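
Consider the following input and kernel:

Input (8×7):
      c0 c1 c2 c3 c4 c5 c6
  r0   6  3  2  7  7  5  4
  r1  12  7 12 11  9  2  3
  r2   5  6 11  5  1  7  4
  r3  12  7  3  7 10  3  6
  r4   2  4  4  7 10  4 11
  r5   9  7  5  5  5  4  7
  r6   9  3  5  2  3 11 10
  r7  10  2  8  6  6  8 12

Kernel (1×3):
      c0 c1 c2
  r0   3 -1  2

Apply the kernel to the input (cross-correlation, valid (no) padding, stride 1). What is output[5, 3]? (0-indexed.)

The receptive field on the input at this output position is [5 5 4]. Elementwise product with the kernel and sum: 5·3 + 5·-1 + 4·2.

18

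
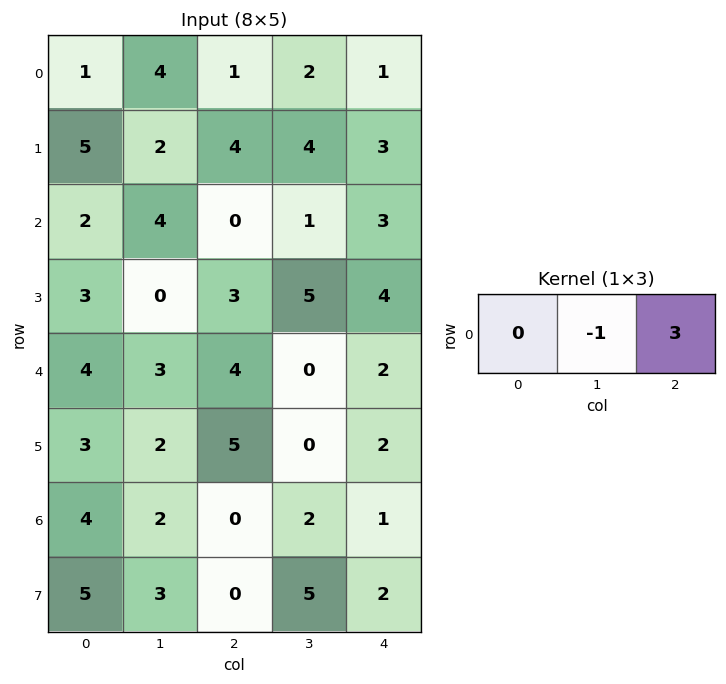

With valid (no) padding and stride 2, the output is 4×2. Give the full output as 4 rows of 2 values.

Output[0,0]: The receptive field on the input at this output position is [1 4 1]. Elementwise product with the kernel and sum: 4·-1 + 1·3.
Output[0,1]: The receptive field on the input at this output position is [1 2 1]. Elementwise product with the kernel and sum: 2·-1 + 1·3.

-1 1
-4 8
9 6
-2 1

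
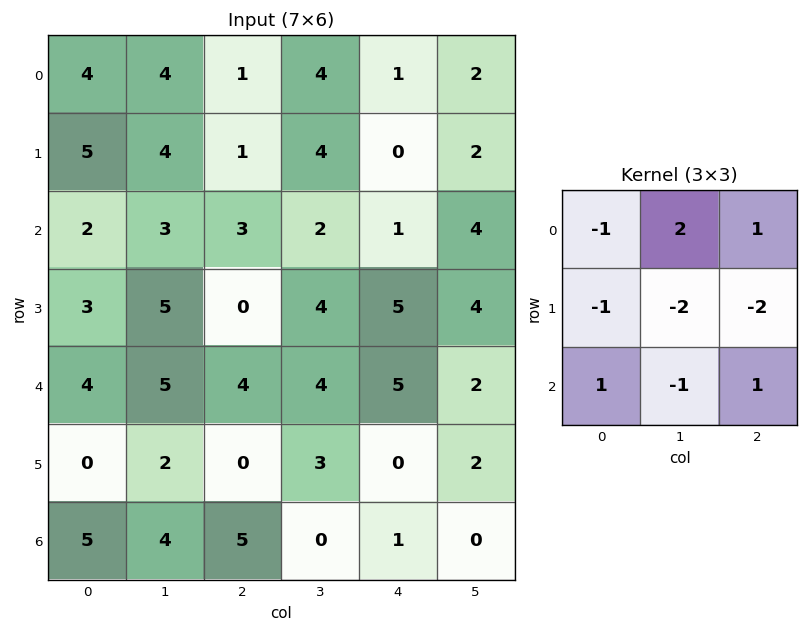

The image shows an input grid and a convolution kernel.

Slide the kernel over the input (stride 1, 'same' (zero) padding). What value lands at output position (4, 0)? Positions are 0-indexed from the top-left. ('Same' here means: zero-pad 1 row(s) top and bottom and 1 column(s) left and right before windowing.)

-5

The receptive field on the zero-padded input at this output position is [0 3 5 / 0 4 5 / 0 0 2]. Elementwise product with the kernel and sum: 0·-1 + 3·2 + 5·1 + 0·-1 + 4·-2 + 5·-2 + 0·1 + 0·-1 + 2·1.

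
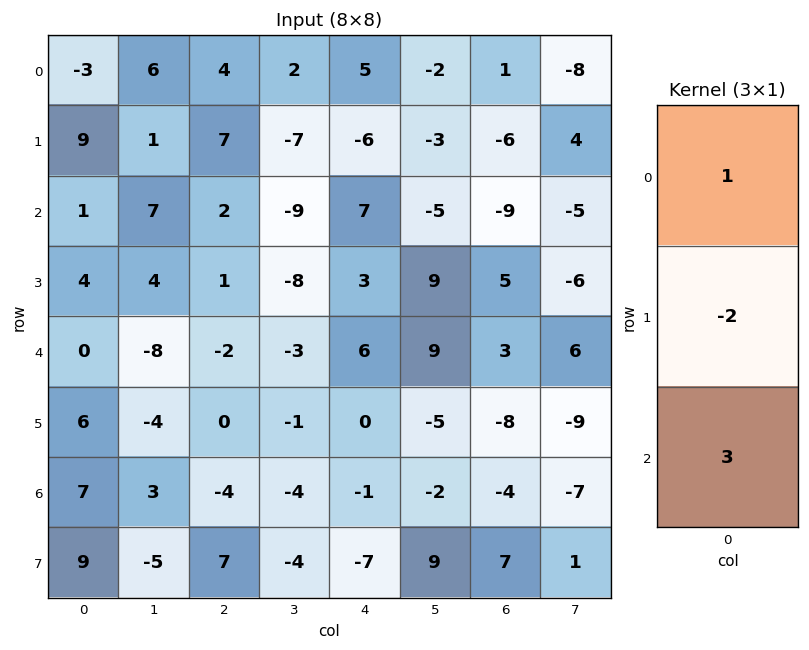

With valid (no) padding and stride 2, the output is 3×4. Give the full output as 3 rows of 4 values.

-18 -4 38 -14
-7 -6 19 -10
9 -14 3 7

Output[0,0]: The receptive field on the input at this output position is [-3 / 9 / 1]. Elementwise product with the kernel and sum: -3·1 + 9·-2 + 1·3.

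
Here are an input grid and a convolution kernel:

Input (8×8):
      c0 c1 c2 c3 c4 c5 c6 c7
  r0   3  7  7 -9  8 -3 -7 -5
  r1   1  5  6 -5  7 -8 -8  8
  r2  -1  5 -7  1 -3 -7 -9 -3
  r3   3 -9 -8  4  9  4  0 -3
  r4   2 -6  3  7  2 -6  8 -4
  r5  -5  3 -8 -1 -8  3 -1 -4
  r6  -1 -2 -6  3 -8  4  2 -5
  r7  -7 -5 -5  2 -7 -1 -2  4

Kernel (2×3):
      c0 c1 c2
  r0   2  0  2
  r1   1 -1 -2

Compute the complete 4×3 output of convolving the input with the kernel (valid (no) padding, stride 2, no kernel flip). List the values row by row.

4 27 33
12 -50 -19
18 19 11
-6 -21 -14

Output[0,0]: The receptive field on the input at this output position is [3 7 7 / 1 5 6]. Elementwise product with the kernel and sum: 3·2 + 7·2 + 1·1 + 5·-1 + 6·-2.
Output[0,1]: The receptive field on the input at this output position is [7 -9 8 / 6 -5 7]. Elementwise product with the kernel and sum: 7·2 + 8·2 + 6·1 + -5·-1 + 7·-2.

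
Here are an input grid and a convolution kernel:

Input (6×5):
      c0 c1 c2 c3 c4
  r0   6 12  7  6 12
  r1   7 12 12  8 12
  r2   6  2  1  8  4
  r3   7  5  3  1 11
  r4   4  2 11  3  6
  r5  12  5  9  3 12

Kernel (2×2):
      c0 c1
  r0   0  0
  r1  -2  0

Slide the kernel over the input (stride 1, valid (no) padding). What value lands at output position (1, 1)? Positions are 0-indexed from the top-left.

-4

The receptive field on the input at this output position is [12 12 / 2 1]. Elementwise product with the kernel and sum: 2·-2.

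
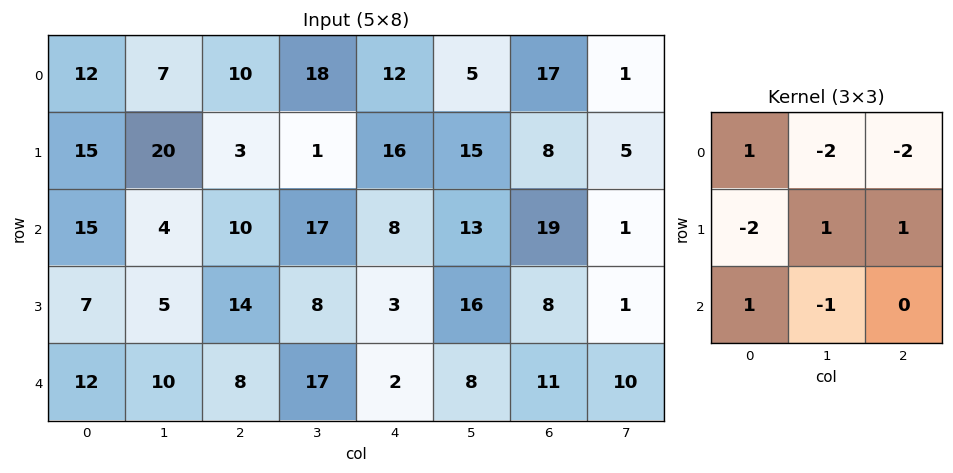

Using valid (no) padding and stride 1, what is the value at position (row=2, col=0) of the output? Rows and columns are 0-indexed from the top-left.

-6

The receptive field on the input at this output position is [15 4 10 / 7 5 14 / 12 10 8]. Elementwise product with the kernel and sum: 15·1 + 4·-2 + 10·-2 + 7·-2 + 5·1 + 14·1 + 12·1 + 10·-1.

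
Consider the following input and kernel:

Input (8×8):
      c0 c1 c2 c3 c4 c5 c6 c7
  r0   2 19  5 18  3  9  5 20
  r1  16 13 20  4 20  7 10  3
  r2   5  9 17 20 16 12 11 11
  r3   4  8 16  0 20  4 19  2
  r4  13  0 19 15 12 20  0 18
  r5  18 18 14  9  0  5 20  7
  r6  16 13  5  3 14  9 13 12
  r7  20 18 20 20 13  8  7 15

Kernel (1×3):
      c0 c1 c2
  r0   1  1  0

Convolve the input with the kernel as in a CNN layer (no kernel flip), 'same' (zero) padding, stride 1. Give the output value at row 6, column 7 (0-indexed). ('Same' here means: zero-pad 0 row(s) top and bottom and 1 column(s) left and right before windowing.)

The receptive field on the zero-padded input at this output position is [13 12 0]. Elementwise product with the kernel and sum: 13·1 + 12·1.

25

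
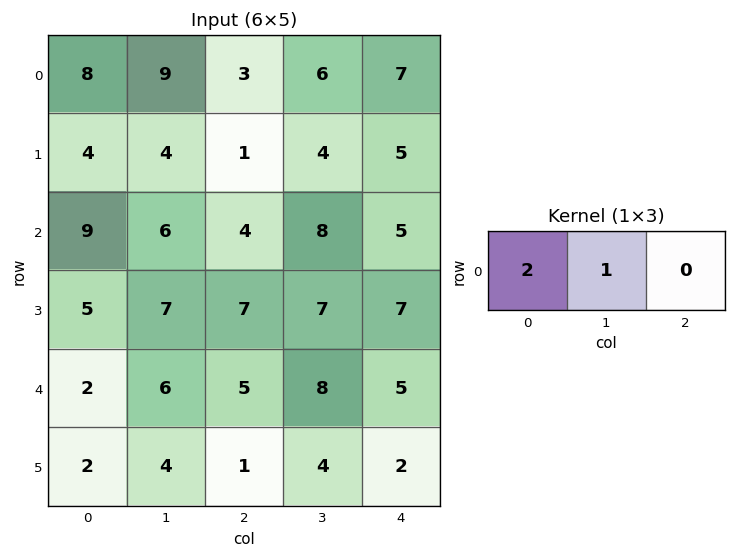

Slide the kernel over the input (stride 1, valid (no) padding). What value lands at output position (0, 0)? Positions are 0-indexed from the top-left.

25

The receptive field on the input at this output position is [8 9 3]. Elementwise product with the kernel and sum: 8·2 + 9·1.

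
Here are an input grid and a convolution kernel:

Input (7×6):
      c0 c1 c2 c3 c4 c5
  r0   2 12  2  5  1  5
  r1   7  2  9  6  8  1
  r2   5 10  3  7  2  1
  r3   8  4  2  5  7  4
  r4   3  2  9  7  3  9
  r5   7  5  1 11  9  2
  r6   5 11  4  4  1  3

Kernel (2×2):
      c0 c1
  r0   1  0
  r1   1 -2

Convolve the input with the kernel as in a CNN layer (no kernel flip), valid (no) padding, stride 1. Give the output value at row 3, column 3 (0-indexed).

The receptive field on the input at this output position is [5 7 / 7 3]. Elementwise product with the kernel and sum: 5·1 + 7·1 + 3·-2.

6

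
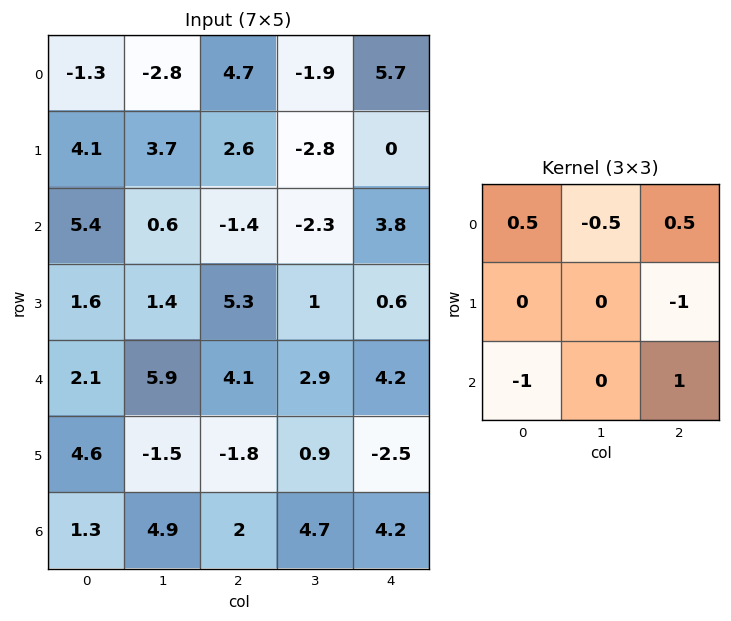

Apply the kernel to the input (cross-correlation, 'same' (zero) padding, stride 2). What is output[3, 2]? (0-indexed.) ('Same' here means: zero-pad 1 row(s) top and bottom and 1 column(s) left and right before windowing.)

The receptive field on the zero-padded input at this output position is [0.9 -2.5 0 / 4.7 4.2 0 / 0 0 0]. Elementwise product with the kernel and sum: 0.9·0.5 + -2.5·-0.5 + 0·0.5 + 0·-1 + 0·-1 + 0·1.

1.7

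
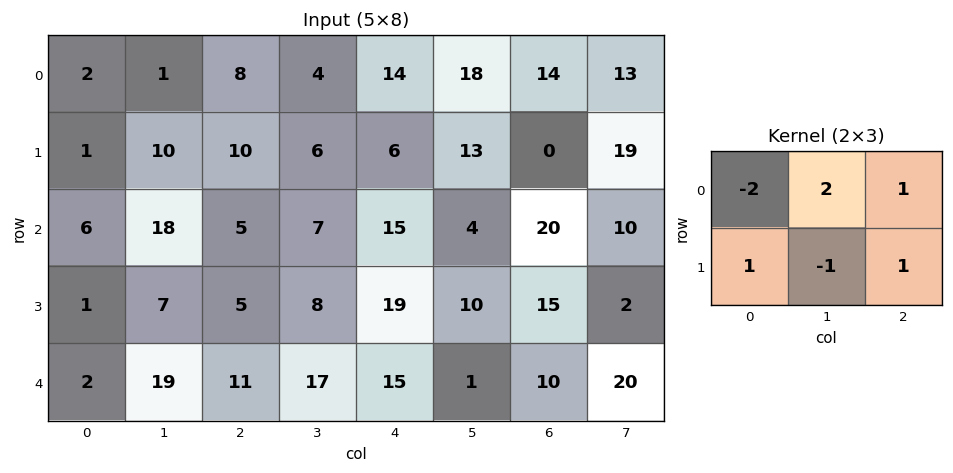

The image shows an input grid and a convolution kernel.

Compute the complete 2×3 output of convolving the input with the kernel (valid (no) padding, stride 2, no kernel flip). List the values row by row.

Output[0,0]: The receptive field on the input at this output position is [2 1 8 / 1 10 10]. Elementwise product with the kernel and sum: 2·-2 + 1·2 + 8·1 + 1·1 + 10·-1 + 10·1.
Output[0,1]: The receptive field on the input at this output position is [8 4 14 / 10 6 6]. Elementwise product with the kernel and sum: 8·-2 + 4·2 + 14·1 + 10·1 + 6·-1 + 6·1.

7 16 15
28 35 22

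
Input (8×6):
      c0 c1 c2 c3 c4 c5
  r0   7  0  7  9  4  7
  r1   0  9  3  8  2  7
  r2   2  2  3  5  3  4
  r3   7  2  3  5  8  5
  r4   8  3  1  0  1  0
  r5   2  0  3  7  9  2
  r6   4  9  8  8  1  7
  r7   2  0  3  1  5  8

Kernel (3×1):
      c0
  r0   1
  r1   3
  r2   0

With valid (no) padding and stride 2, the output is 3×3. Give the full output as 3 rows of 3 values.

7 16 10
23 12 27
14 10 28

Output[0,0]: The receptive field on the input at this output position is [7 / 0 / 2]. Elementwise product with the kernel and sum: 7·1 + 0·3.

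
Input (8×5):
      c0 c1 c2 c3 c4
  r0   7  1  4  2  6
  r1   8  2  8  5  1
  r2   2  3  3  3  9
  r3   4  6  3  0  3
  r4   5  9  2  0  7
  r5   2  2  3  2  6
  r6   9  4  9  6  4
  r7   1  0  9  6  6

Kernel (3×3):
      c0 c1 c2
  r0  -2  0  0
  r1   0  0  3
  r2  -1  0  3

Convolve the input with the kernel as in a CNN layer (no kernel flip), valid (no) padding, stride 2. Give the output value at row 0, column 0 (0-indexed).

17

The receptive field on the input at this output position is [7 1 4 / 8 2 8 / 2 3 3]. Elementwise product with the kernel and sum: 7·-2 + 8·3 + 2·-1 + 3·3.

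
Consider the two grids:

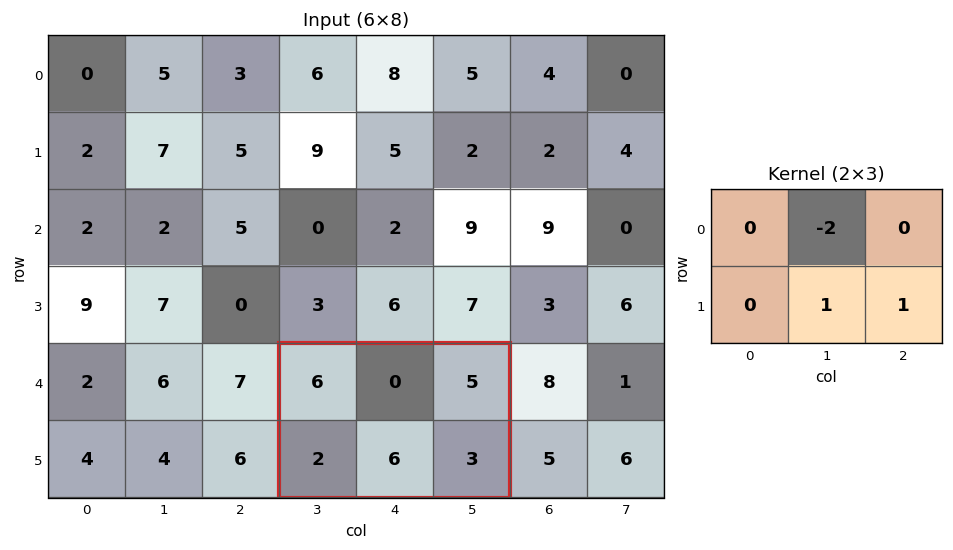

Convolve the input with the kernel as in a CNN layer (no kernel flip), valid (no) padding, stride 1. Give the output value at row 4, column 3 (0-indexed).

The receptive field on the input at this output position is [6 0 5 / 2 6 3]. Elementwise product with the kernel and sum: 0·-2 + 6·1 + 3·1.

9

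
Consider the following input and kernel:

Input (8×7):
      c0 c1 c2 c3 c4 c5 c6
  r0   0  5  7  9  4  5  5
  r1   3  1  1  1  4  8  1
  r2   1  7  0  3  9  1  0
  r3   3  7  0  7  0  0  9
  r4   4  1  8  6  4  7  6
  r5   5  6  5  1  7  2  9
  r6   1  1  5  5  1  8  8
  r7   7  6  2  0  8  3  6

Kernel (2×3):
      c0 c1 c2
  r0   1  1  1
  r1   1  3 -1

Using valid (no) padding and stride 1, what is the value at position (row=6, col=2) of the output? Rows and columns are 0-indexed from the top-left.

5

The receptive field on the input at this output position is [5 5 1 / 2 0 8]. Elementwise product with the kernel and sum: 5·1 + 5·1 + 1·1 + 2·1 + 0·3 + 8·-1.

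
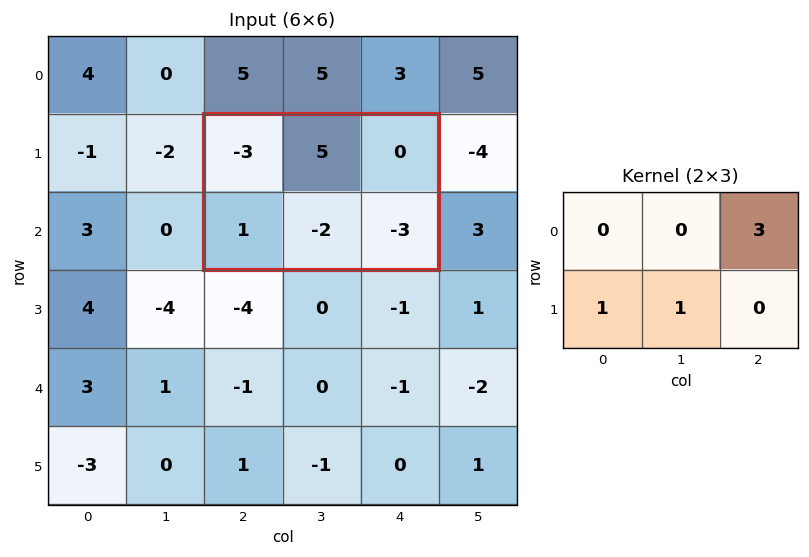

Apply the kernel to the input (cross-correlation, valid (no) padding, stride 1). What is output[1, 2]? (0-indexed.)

-1

The receptive field on the input at this output position is [-3 5 0 / 1 -2 -3]. Elementwise product with the kernel and sum: 0·3 + 1·1 + -2·1.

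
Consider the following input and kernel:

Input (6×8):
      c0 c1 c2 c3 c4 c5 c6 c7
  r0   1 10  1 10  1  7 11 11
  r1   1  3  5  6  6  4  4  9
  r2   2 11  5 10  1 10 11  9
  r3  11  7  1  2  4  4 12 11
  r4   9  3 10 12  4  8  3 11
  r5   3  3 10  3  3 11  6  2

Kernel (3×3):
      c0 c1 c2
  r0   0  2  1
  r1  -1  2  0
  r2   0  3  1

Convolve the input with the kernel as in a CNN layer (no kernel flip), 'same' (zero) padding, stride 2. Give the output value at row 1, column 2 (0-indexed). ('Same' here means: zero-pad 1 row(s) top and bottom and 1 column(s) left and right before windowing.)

The receptive field on the zero-padded input at this output position is [6 6 4 / 10 1 10 / 2 4 4]. Elementwise product with the kernel and sum: 6·2 + 4·1 + 10·-1 + 1·2 + 4·3 + 4·1.

24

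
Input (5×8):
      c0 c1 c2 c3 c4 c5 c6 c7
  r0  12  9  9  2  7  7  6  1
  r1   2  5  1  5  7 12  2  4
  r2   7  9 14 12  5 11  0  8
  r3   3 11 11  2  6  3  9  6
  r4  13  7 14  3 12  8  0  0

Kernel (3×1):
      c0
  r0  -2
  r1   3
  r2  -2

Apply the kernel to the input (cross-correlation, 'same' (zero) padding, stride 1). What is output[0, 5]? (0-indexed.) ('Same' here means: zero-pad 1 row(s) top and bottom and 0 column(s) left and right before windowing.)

The receptive field on the zero-padded input at this output position is [0 / 7 / 12]. Elementwise product with the kernel and sum: 0·-2 + 7·3 + 12·-2.

-3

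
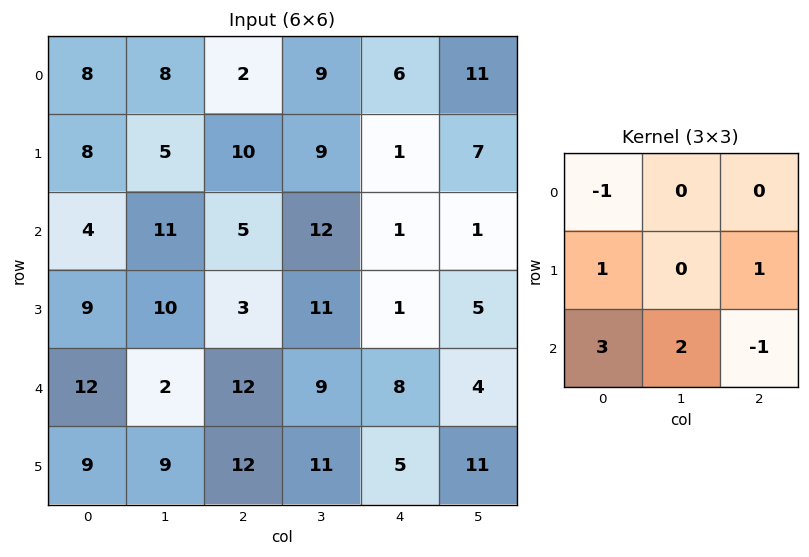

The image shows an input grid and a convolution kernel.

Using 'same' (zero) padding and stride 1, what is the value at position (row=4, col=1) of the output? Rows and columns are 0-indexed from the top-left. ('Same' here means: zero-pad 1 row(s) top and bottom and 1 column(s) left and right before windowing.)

48

The receptive field on the zero-padded input at this output position is [9 10 3 / 12 2 12 / 9 9 12]. Elementwise product with the kernel and sum: 9·-1 + 12·1 + 12·1 + 9·3 + 9·2 + 12·-1.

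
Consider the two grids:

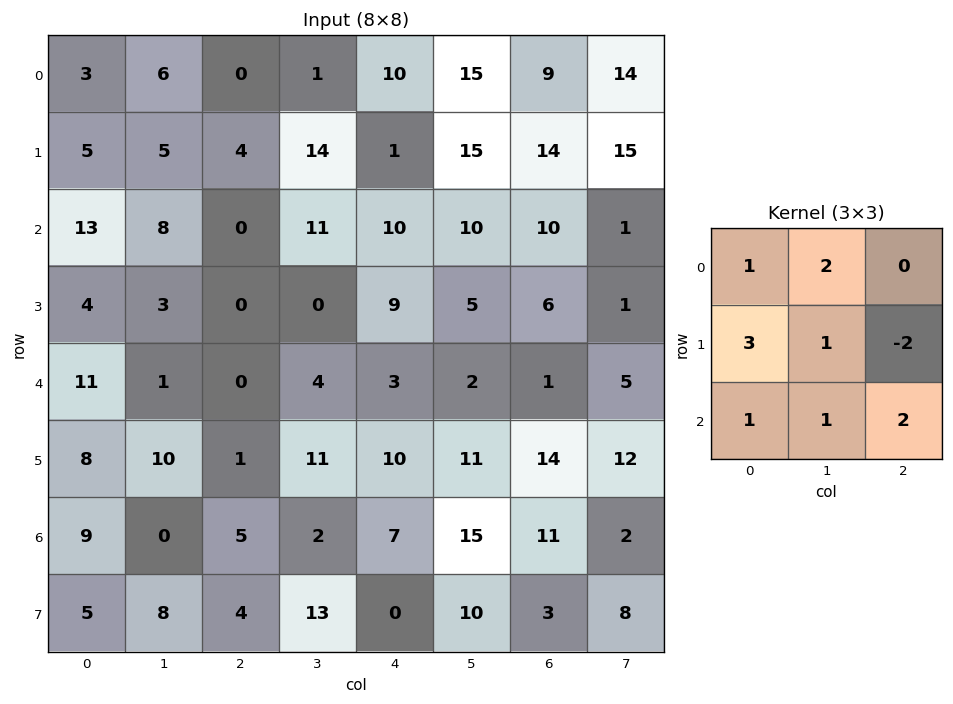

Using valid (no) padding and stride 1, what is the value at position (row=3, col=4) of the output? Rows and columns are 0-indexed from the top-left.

77

The receptive field on the input at this output position is [9 5 6 / 3 2 1 / 10 11 14]. Elementwise product with the kernel and sum: 9·1 + 5·2 + 3·3 + 2·1 + 1·-2 + 10·1 + 11·1 + 14·2.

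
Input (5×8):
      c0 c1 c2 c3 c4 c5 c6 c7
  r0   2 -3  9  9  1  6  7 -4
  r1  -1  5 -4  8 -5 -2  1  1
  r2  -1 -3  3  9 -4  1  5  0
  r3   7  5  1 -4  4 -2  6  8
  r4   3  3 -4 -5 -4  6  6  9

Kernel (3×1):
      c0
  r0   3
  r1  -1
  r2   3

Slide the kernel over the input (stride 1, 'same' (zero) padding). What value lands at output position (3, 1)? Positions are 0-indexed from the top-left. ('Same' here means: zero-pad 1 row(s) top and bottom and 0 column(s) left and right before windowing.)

The receptive field on the zero-padded input at this output position is [-3 / 5 / 3]. Elementwise product with the kernel and sum: -3·3 + 5·-1 + 3·3.

-5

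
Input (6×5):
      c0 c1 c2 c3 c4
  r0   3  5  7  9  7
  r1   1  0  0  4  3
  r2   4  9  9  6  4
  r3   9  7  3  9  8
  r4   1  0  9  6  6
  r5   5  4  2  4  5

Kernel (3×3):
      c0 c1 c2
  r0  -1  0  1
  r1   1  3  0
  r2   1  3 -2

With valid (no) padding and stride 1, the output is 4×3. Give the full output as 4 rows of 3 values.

Output[0,0]: The receptive field on the input at this output position is [3 5 7 / 1 0 0 / 4 9 9]. Elementwise product with the kernel and sum: 3·-1 + 7·1 + 1·1 + 0·3 + 4·1 + 9·3 + 9·-2.

18 28 31
54 38 44
18 28 40
8 31 36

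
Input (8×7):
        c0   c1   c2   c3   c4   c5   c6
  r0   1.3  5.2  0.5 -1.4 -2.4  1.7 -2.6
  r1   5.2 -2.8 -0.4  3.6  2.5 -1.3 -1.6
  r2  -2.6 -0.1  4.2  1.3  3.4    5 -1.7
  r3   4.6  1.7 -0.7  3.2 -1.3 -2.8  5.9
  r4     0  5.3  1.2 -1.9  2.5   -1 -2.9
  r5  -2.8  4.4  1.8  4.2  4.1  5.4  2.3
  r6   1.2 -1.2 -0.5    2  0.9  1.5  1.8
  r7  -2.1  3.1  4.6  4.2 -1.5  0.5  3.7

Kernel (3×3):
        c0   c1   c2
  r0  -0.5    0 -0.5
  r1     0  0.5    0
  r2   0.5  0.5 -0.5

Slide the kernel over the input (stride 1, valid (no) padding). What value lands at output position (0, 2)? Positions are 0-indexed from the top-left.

3.8

The receptive field on the input at this output position is [0.5 -1.4 -2.4 / -0.4 3.6 2.5 / 4.2 1.3 3.4]. Elementwise product with the kernel and sum: 0.5·-0.5 + -2.4·-0.5 + 3.6·0.5 + 4.2·0.5 + 1.3·0.5 + 3.4·-0.5.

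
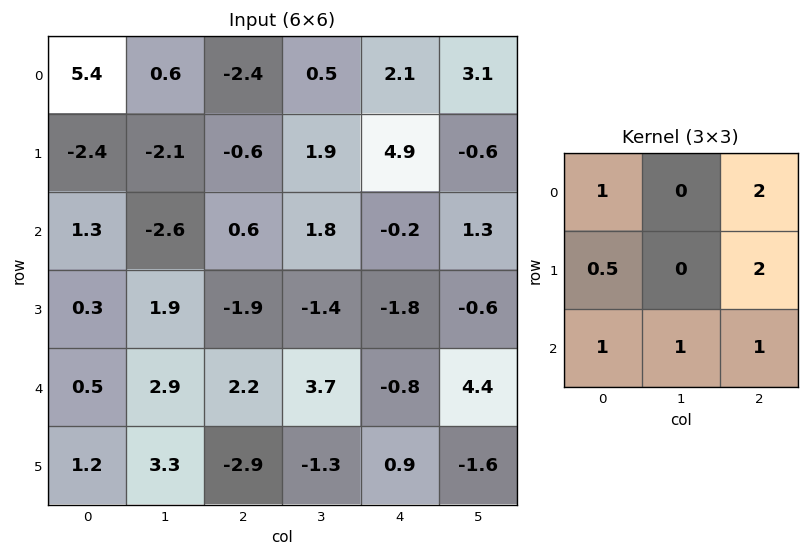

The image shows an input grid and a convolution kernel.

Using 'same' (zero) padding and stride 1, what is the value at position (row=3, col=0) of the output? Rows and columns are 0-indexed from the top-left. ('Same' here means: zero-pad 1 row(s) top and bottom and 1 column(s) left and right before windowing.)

The receptive field on the zero-padded input at this output position is [0 1.3 -2.6 / 0 0.3 1.9 / 0 0.5 2.9]. Elementwise product with the kernel and sum: 0·1 + -2.6·2 + 0·0.5 + 1.9·2 + 0·1 + 0.5·1 + 2.9·1.

2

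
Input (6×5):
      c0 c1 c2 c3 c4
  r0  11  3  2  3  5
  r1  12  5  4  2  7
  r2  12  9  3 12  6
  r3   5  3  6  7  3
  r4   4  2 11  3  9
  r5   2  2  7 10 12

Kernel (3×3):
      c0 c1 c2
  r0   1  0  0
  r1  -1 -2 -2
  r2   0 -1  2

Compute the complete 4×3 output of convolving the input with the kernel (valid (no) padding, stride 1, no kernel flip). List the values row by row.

Output[0,0]: The receptive field on the input at this output position is [11 3 2 / 12 5 4 / 12 9 3]. Elementwise product with the kernel and sum: 11·1 + 12·-1 + 5·-2 + 4·-2 + 9·-1 + 3·2.
Output[0,1]: The receptive field on the input at this output position is [3 2 3 / 5 4 2 / 9 3 12]. Elementwise product with the kernel and sum: 3·1 + 5·-1 + 4·-2 + 2·-2 + 3·-1 + 12·2.

-22 7 -20
-15 -26 -36
9 -25 -8
-13 -14 -15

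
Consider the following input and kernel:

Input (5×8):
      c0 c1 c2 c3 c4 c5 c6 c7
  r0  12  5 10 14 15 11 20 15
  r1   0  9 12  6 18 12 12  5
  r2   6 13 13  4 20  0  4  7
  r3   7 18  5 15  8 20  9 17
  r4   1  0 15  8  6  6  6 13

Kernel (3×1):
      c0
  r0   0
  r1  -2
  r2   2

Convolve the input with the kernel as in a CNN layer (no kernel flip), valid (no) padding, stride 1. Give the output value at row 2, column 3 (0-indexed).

The receptive field on the input at this output position is [4 / 15 / 8]. Elementwise product with the kernel and sum: 15·-2 + 8·2.

-14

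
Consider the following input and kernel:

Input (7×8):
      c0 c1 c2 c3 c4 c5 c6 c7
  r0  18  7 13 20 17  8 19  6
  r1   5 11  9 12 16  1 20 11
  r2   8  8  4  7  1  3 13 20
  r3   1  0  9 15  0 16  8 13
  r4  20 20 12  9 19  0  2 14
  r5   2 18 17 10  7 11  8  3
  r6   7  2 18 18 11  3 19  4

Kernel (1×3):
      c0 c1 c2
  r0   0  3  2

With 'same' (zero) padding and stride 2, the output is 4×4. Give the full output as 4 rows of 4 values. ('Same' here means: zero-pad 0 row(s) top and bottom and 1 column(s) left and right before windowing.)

Output[0,0]: The receptive field on the zero-padded input at this output position is [0 18 7]. Elementwise product with the kernel and sum: 18·3 + 7·2.
Output[0,1]: The receptive field on the zero-padded input at this output position is [7 13 20]. Elementwise product with the kernel and sum: 13·3 + 20·2.

68 79 67 69
40 26 9 79
100 54 57 34
25 90 39 65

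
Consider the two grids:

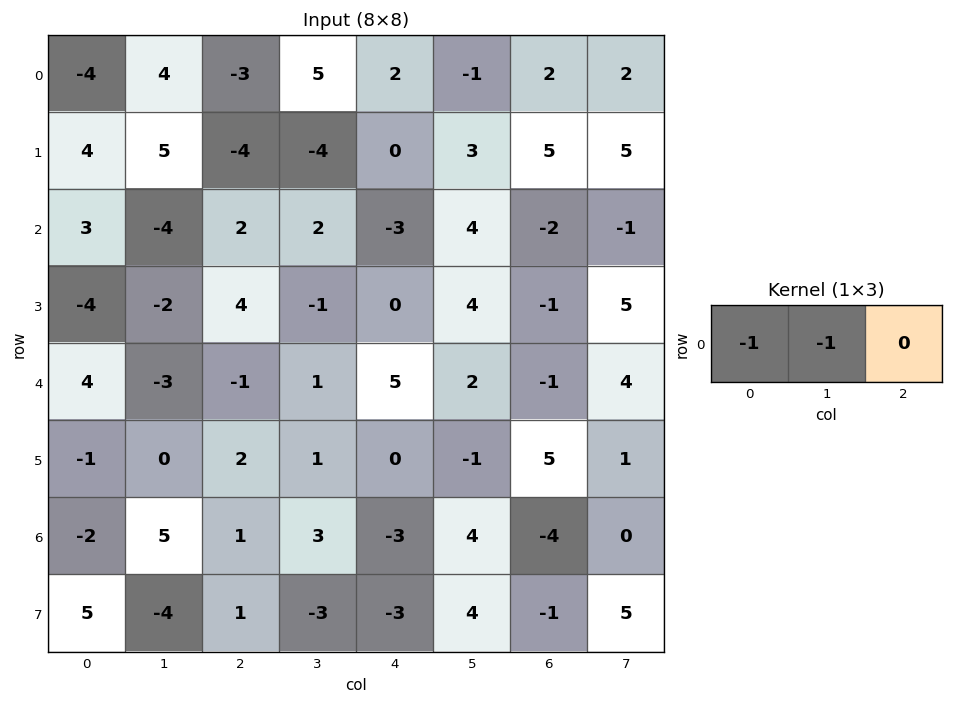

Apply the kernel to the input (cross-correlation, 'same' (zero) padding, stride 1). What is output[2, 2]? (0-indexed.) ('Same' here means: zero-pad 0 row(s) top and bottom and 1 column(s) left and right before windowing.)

The receptive field on the zero-padded input at this output position is [-4 2 2]. Elementwise product with the kernel and sum: -4·-1 + 2·-1.

2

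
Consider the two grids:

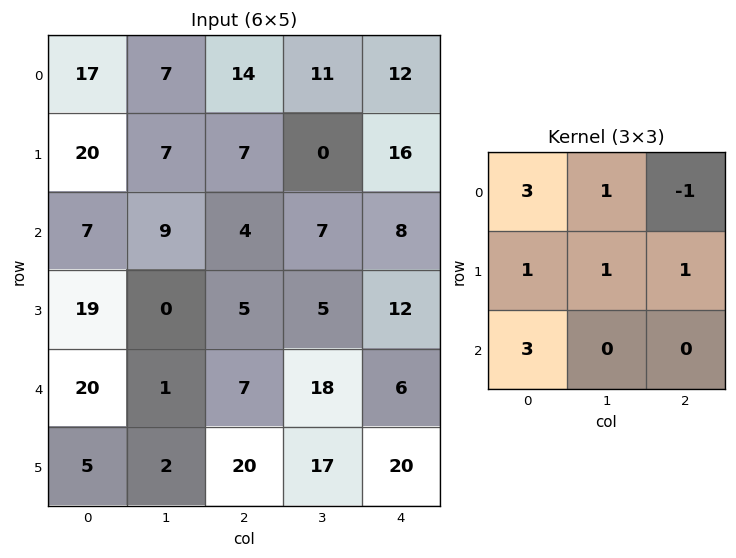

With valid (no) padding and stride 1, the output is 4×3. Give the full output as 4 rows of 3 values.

99 65 76
137 48 39
110 37 54
95 32 99

Output[0,0]: The receptive field on the input at this output position is [17 7 14 / 20 7 7 / 7 9 4]. Elementwise product with the kernel and sum: 17·3 + 7·1 + 14·-1 + 20·1 + 7·1 + 7·1 + 7·3.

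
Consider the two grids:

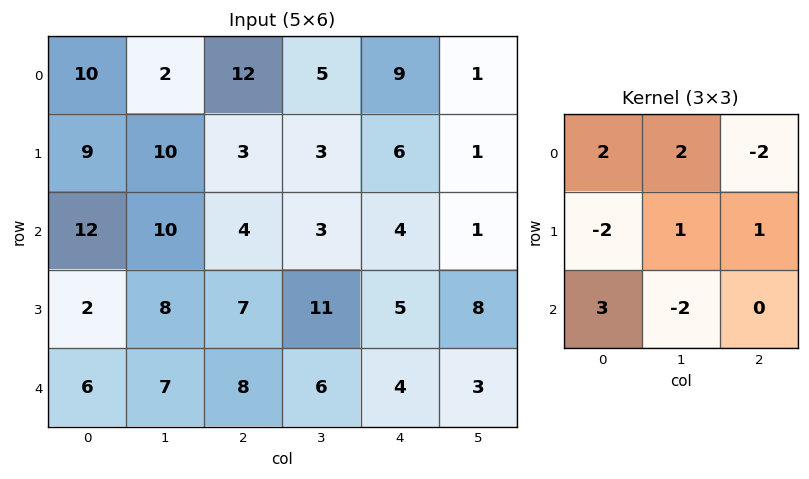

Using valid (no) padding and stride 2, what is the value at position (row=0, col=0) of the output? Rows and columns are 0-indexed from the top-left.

11

The receptive field on the input at this output position is [10 2 12 / 9 10 3 / 12 10 4]. Elementwise product with the kernel and sum: 10·2 + 2·2 + 12·-2 + 9·-2 + 10·1 + 3·1 + 12·3 + 10·-2.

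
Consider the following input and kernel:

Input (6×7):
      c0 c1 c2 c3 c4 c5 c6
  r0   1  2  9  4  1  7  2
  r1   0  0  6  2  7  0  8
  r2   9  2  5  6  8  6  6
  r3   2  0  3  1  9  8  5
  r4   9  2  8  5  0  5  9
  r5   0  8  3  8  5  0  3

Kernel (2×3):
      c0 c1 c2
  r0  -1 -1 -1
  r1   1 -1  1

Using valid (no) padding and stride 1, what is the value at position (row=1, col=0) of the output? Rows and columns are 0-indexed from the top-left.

The receptive field on the input at this output position is [0 0 6 / 9 2 5]. Elementwise product with the kernel and sum: 0·-1 + 0·-1 + 6·-1 + 9·1 + 2·-1 + 5·1.

6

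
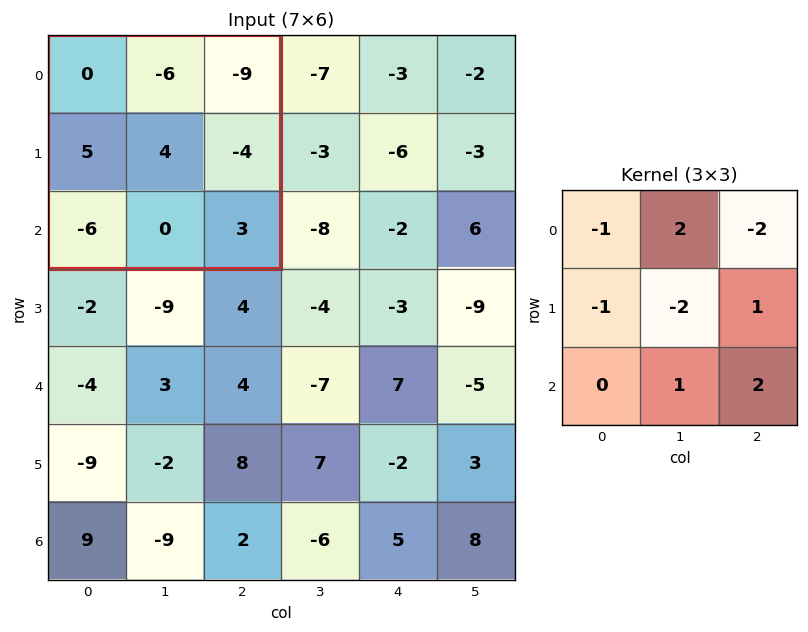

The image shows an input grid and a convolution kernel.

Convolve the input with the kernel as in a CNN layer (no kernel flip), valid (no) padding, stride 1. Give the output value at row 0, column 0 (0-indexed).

-5

The receptive field on the input at this output position is [0 -6 -9 / 5 4 -4 / -6 0 3]. Elementwise product with the kernel and sum: 0·-1 + -6·2 + -9·-2 + 5·-1 + 4·-2 + -4·1 + 0·1 + 3·2.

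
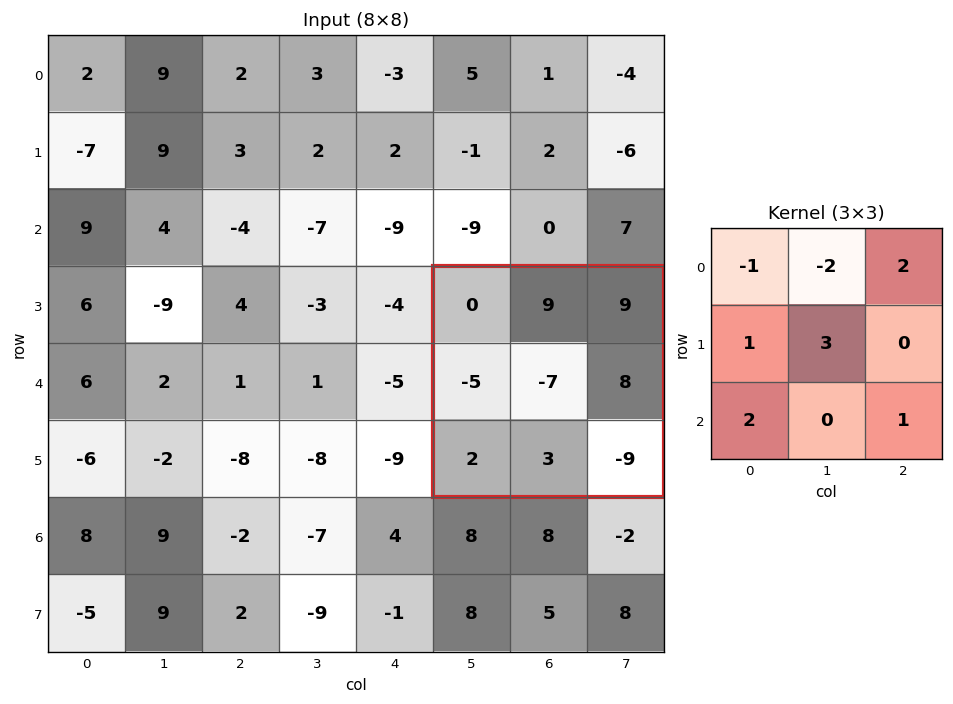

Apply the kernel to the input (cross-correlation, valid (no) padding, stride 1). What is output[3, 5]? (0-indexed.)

-31

The receptive field on the input at this output position is [0 9 9 / -5 -7 8 / 2 3 -9]. Elementwise product with the kernel and sum: 0·-1 + 9·-2 + 9·2 + -5·1 + -7·3 + 2·2 + -9·1.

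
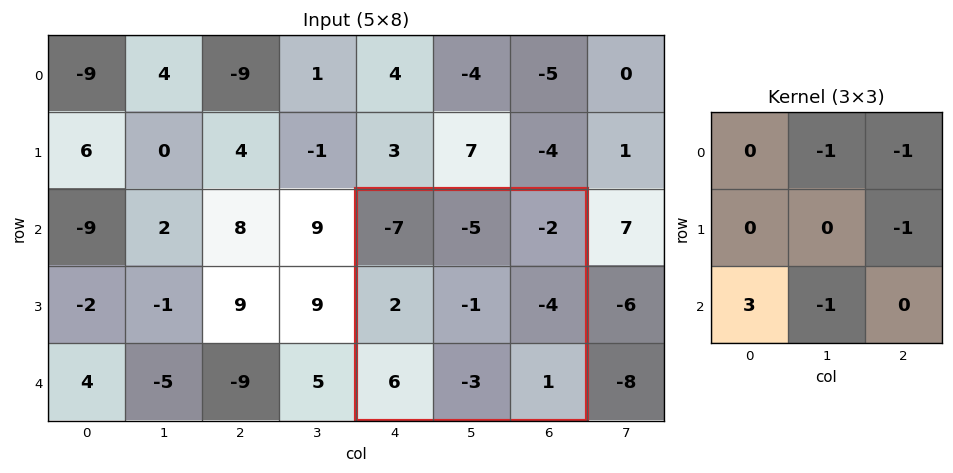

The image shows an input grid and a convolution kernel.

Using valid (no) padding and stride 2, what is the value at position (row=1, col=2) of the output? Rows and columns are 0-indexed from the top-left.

32

The receptive field on the input at this output position is [-7 -5 -2 / 2 -1 -4 / 6 -3 1]. Elementwise product with the kernel and sum: -5·-1 + -2·-1 + -4·-1 + 6·3 + -3·-1.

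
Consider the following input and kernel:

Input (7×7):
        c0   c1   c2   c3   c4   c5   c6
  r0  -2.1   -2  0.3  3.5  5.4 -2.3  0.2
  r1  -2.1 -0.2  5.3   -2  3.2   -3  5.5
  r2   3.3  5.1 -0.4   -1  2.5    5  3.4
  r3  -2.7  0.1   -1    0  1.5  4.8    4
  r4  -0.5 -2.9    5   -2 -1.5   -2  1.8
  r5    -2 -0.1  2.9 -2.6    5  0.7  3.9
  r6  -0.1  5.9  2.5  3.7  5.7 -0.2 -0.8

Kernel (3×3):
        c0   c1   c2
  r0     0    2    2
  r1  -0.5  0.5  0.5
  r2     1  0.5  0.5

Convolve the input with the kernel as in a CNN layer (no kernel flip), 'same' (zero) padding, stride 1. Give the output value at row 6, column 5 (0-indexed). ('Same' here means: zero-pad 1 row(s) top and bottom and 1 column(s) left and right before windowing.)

The receptive field on the zero-padded input at this output position is [5 0.7 3.9 / 5.7 -0.2 -0.8 / 0 0 0]. Elementwise product with the kernel and sum: 0.7·2 + 3.9·2 + 5.7·-0.5 + -0.2·0.5 + -0.8·0.5 + 0·1 + 0·0.5 + 0·0.5.

5.85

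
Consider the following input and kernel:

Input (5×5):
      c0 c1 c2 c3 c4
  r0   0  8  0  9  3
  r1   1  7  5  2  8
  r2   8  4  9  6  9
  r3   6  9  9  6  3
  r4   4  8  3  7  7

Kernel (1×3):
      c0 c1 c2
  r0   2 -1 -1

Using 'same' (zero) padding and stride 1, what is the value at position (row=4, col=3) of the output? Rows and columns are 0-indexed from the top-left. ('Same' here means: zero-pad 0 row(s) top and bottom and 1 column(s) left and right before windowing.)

The receptive field on the zero-padded input at this output position is [3 7 7]. Elementwise product with the kernel and sum: 3·2 + 7·-1 + 7·-1.

-8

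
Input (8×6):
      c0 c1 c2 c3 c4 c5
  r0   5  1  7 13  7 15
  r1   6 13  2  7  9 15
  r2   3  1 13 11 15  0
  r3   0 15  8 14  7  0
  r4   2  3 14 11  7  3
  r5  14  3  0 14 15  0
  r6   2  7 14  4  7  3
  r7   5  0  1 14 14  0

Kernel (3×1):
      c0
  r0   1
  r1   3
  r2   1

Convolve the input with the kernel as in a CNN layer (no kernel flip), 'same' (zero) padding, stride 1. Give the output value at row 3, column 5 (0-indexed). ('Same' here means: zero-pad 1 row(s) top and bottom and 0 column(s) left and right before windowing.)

The receptive field on the zero-padded input at this output position is [0 / 0 / 3]. Elementwise product with the kernel and sum: 0·1 + 0·3 + 3·1.

3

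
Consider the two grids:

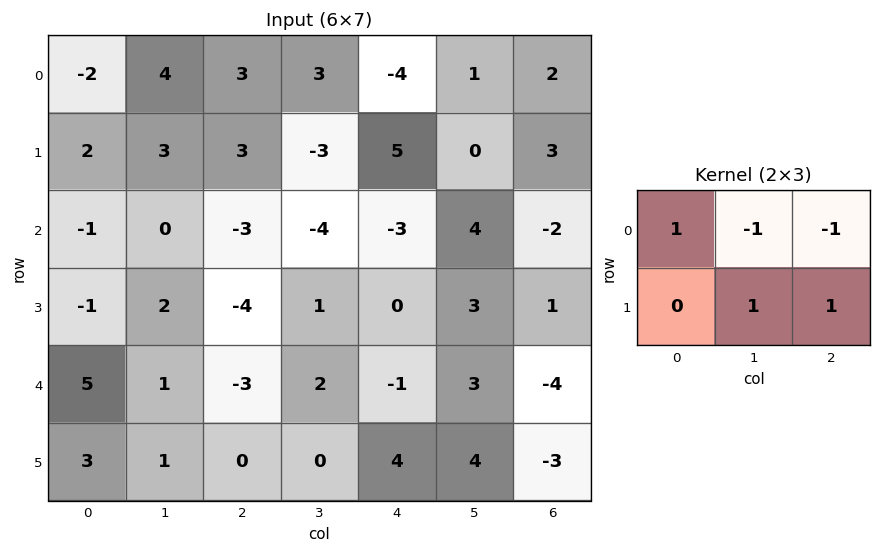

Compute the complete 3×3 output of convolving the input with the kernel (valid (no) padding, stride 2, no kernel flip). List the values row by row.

Output[0,0]: The receptive field on the input at this output position is [-2 4 3 / 2 3 3]. Elementwise product with the kernel and sum: -2·1 + 4·-1 + 3·-1 + 3·1 + 3·1.

-3 6 -4
0 5 -1
8 0 1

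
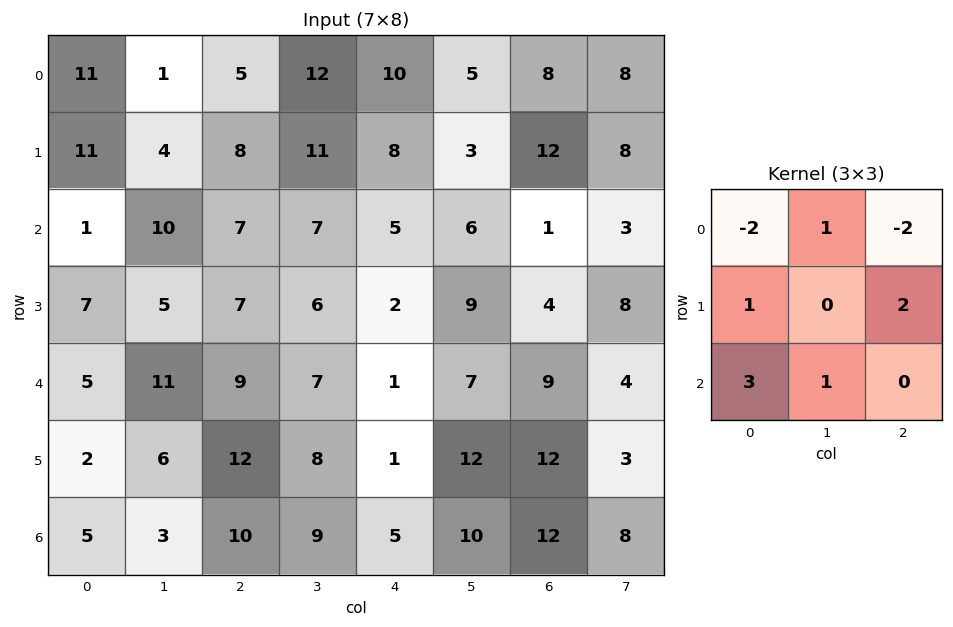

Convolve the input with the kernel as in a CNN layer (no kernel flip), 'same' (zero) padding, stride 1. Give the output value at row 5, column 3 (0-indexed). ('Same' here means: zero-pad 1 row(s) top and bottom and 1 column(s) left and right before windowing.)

40

The receptive field on the zero-padded input at this output position is [9 7 1 / 12 8 1 / 10 9 5]. Elementwise product with the kernel and sum: 9·-2 + 7·1 + 1·-2 + 12·1 + 1·2 + 10·3 + 9·1.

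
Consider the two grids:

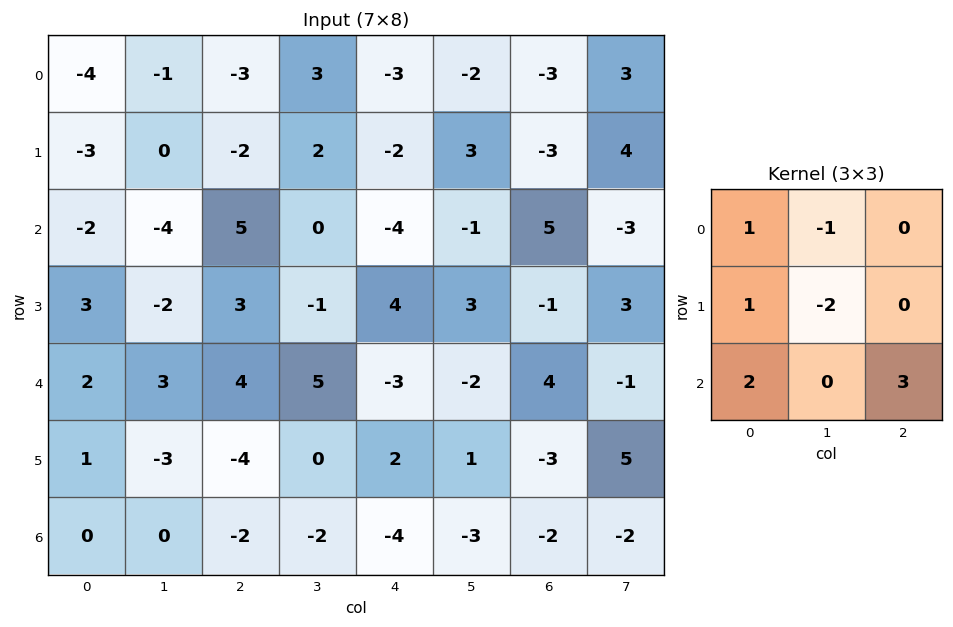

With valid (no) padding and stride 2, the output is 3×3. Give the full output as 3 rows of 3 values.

Output[0,0]: The receptive field on the input at this output position is [-4 -1 -3 / -3 0 -2 / -2 -4 5]. Elementwise product with the kernel and sum: -4·1 + -1·-1 + -3·1 + 0·-2 + -2·2 + 5·3.
Output[0,1]: The receptive field on the input at this output position is [-3 3 -3 / -2 2 -2 / 5 0 -4]. Elementwise product with the kernel and sum: -3·1 + 3·-1 + -2·1 + 2·-2 + 5·2 + -4·3.

5 -14 -2
25 9 1
0 -21 -15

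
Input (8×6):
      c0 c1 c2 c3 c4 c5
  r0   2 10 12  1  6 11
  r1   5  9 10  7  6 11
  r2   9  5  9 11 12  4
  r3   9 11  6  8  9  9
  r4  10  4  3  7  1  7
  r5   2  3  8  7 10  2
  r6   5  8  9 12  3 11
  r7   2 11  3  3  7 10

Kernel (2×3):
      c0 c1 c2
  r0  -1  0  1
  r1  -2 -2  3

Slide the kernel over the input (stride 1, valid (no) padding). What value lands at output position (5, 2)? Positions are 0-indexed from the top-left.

The receptive field on the input at this output position is [8 7 10 / 9 12 3]. Elementwise product with the kernel and sum: 8·-1 + 10·1 + 9·-2 + 12·-2 + 3·3.

-31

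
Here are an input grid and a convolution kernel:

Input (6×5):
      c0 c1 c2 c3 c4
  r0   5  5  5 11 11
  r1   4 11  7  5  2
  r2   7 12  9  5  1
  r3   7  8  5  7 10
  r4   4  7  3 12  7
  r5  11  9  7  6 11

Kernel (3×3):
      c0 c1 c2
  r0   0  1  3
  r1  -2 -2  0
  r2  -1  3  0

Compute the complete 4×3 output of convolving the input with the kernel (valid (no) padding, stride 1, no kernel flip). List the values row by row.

Output[0,0]: The receptive field on the input at this output position is [5 5 5 / 4 11 7 / 7 12 9]. Elementwise product with the kernel and sum: 5·1 + 5·3 + 4·-2 + 11·-2 + 7·-1 + 12·3.

19 17 26
11 -13 -1
26 0 17
17 18 18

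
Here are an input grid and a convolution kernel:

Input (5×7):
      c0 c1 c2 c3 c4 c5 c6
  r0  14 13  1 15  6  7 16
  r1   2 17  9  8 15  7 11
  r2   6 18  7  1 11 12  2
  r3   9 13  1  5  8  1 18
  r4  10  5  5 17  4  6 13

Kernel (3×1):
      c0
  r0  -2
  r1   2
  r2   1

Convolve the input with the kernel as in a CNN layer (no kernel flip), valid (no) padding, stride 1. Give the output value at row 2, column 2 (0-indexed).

-7

The receptive field on the input at this output position is [7 / 1 / 5]. Elementwise product with the kernel and sum: 7·-2 + 1·2 + 5·1.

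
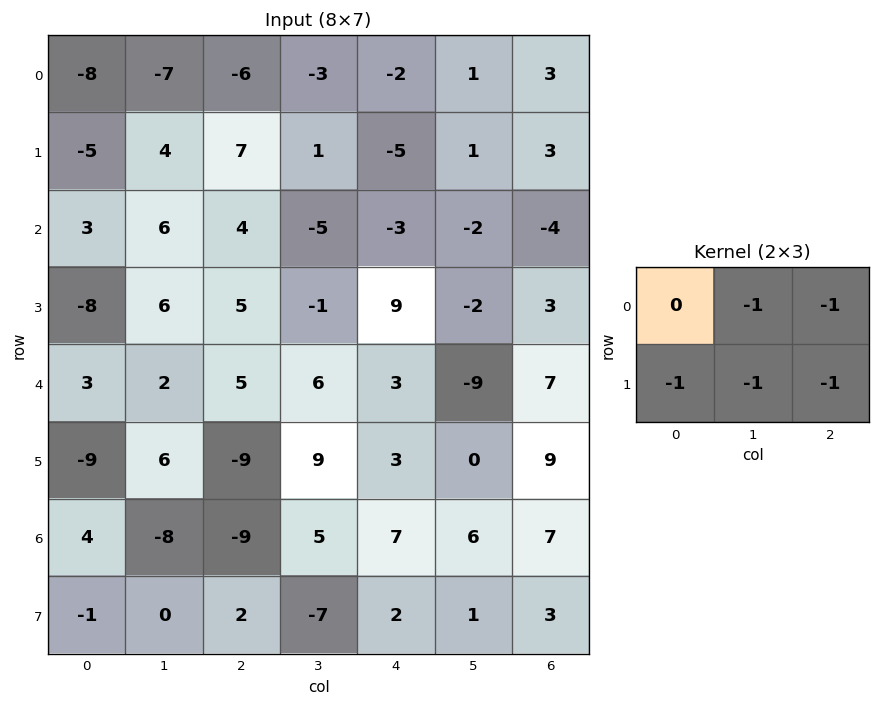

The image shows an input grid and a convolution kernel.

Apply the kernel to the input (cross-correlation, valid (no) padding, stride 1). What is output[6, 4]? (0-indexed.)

-19

The receptive field on the input at this output position is [7 6 7 / 2 1 3]. Elementwise product with the kernel and sum: 6·-1 + 7·-1 + 2·-1 + 1·-1 + 3·-1.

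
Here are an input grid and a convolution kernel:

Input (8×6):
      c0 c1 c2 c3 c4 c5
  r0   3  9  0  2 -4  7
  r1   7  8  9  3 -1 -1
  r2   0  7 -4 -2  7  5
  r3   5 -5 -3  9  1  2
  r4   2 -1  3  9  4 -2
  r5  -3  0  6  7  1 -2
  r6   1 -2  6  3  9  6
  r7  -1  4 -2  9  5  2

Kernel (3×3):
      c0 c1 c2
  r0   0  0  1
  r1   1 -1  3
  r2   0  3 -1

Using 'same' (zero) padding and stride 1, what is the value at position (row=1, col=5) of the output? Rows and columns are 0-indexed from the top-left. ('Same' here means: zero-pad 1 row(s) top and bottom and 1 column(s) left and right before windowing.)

15

The receptive field on the zero-padded input at this output position is [-4 7 0 / -1 -1 0 / 7 5 0]. Elementwise product with the kernel and sum: 0·1 + -1·1 + -1·-1 + 0·3 + 5·3 + 0·-1.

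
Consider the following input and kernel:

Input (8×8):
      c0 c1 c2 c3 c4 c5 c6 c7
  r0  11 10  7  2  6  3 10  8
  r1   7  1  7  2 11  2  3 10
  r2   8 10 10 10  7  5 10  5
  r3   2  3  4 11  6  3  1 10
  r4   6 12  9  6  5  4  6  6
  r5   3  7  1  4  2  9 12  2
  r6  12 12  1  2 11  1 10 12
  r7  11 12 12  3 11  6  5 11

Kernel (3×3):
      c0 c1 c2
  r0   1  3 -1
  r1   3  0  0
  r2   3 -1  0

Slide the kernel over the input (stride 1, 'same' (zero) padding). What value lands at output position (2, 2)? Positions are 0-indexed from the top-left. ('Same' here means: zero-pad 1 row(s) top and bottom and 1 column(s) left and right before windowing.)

55

The receptive field on the zero-padded input at this output position is [1 7 2 / 10 10 10 / 3 4 11]. Elementwise product with the kernel and sum: 1·1 + 7·3 + 2·-1 + 10·3 + 3·3 + 4·-1.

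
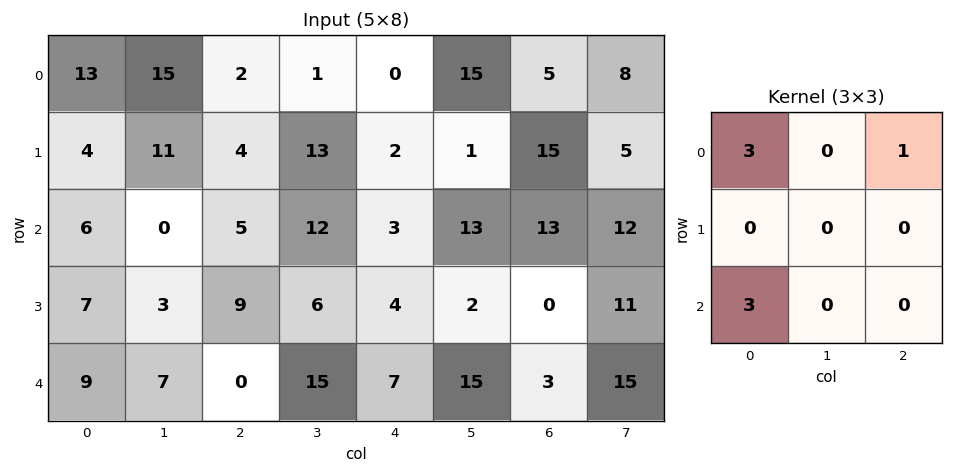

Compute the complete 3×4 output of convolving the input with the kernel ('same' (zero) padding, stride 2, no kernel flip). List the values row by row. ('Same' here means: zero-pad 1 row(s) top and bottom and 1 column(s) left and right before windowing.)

Output[0,0]: The receptive field on the zero-padded input at this output position is [0 0 0 / 0 13 15 / 0 4 11]. Elementwise product with the kernel and sum: 0·3 + 0·1 + 0·3.

0 33 39 3
11 55 58 14
3 15 20 17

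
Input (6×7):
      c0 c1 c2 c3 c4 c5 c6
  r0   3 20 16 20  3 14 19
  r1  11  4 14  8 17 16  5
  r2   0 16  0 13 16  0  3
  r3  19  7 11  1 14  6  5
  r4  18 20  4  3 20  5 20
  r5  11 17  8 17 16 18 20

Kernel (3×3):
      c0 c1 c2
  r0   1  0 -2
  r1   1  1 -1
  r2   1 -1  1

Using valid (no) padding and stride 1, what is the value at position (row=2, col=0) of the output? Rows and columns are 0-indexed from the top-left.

The receptive field on the input at this output position is [0 16 0 / 19 7 11 / 18 20 4]. Elementwise product with the kernel and sum: 0·1 + 0·-2 + 19·1 + 7·1 + 11·-1 + 18·1 + 20·-1 + 4·1.

17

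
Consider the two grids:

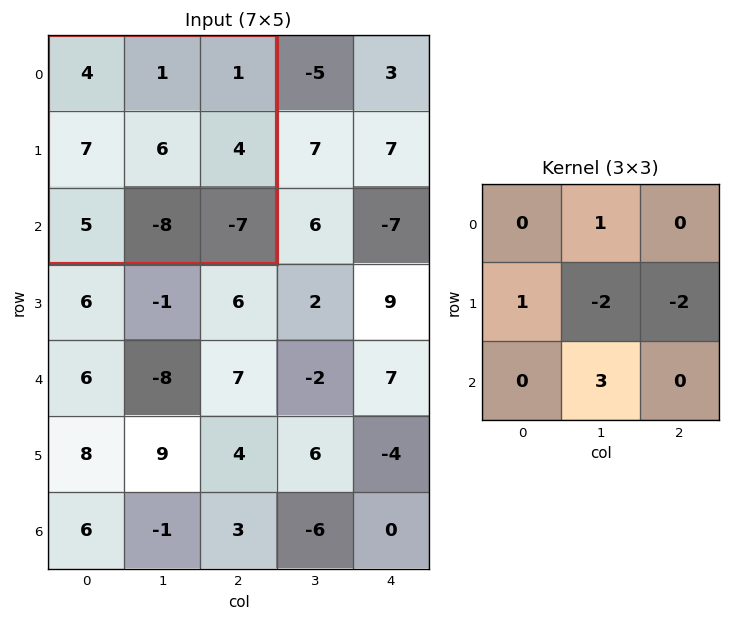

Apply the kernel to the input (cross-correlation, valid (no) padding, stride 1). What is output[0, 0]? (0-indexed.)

The receptive field on the input at this output position is [4 1 1 / 7 6 4 / 5 -8 -7]. Elementwise product with the kernel and sum: 1·1 + 7·1 + 6·-2 + 4·-2 + -8·3.

-36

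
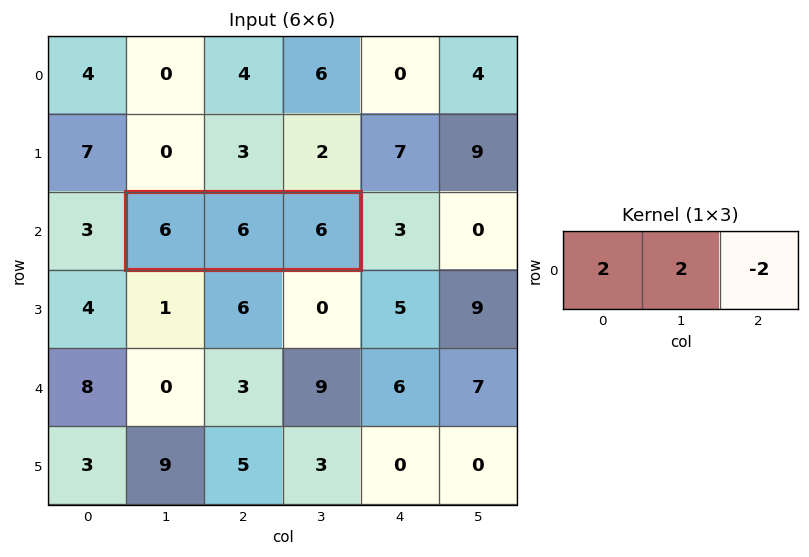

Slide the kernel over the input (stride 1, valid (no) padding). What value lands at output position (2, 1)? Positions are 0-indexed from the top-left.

The receptive field on the input at this output position is [6 6 6]. Elementwise product with the kernel and sum: 6·2 + 6·2 + 6·-2.

12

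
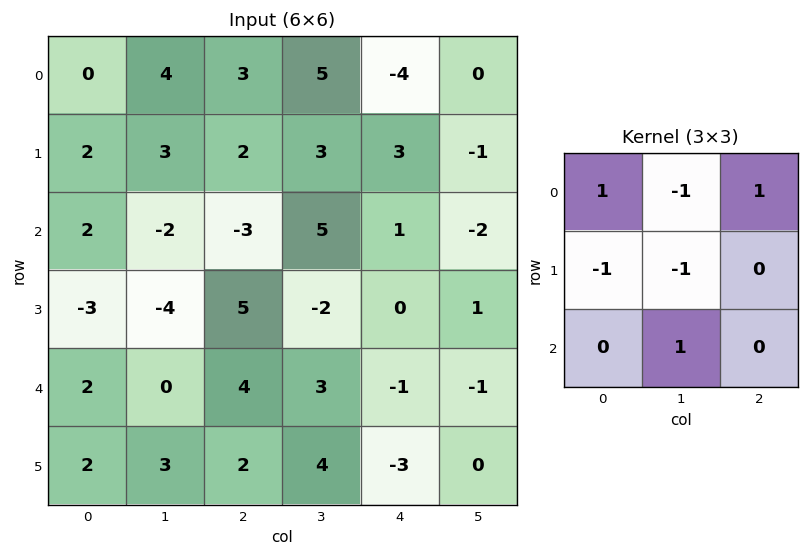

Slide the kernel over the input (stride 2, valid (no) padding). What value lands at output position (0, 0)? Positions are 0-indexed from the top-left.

-8

The receptive field on the input at this output position is [0 4 3 / 2 3 2 / 2 -2 -3]. Elementwise product with the kernel and sum: 0·1 + 4·-1 + 3·1 + 2·-1 + 3·-1 + -2·1.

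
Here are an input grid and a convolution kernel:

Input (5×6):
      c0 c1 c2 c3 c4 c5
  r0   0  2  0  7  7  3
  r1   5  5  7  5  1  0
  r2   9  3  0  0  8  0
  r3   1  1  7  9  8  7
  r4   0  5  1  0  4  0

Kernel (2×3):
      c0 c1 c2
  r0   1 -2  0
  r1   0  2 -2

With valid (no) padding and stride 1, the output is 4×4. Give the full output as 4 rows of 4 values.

-8 6 -6 -5
1 -9 -19 19
-9 -1 2 -14
7 -11 -19 1

Output[0,0]: The receptive field on the input at this output position is [0 2 0 / 5 5 7]. Elementwise product with the kernel and sum: 0·1 + 2·-2 + 5·2 + 7·-2.
Output[0,1]: The receptive field on the input at this output position is [2 0 7 / 5 7 5]. Elementwise product with the kernel and sum: 2·1 + 0·-2 + 7·2 + 5·-2.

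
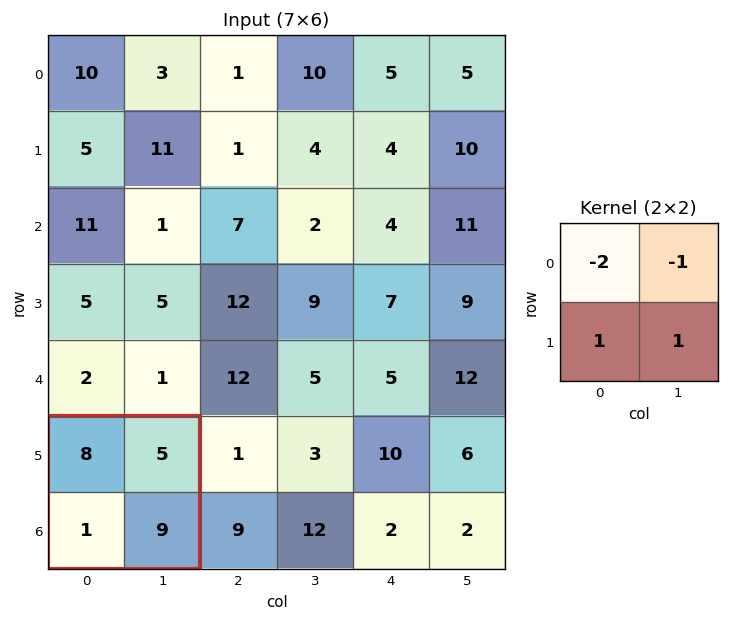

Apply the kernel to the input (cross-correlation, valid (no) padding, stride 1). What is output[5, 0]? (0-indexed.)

The receptive field on the input at this output position is [8 5 / 1 9]. Elementwise product with the kernel and sum: 8·-2 + 5·-1 + 1·1 + 9·1.

-11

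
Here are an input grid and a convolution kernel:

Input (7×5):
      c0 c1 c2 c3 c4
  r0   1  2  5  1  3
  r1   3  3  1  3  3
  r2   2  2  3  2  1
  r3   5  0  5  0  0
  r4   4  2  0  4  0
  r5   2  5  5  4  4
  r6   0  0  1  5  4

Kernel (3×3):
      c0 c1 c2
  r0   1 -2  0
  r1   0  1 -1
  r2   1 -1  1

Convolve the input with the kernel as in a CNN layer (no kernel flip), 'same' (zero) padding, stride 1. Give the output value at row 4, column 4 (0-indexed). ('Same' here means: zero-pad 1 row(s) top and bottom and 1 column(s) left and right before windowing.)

0

The receptive field on the zero-padded input at this output position is [0 0 0 / 4 0 0 / 4 4 0]. Elementwise product with the kernel and sum: 0·1 + 0·-2 + 0·1 + 0·-1 + 4·1 + 4·-1 + 0·1.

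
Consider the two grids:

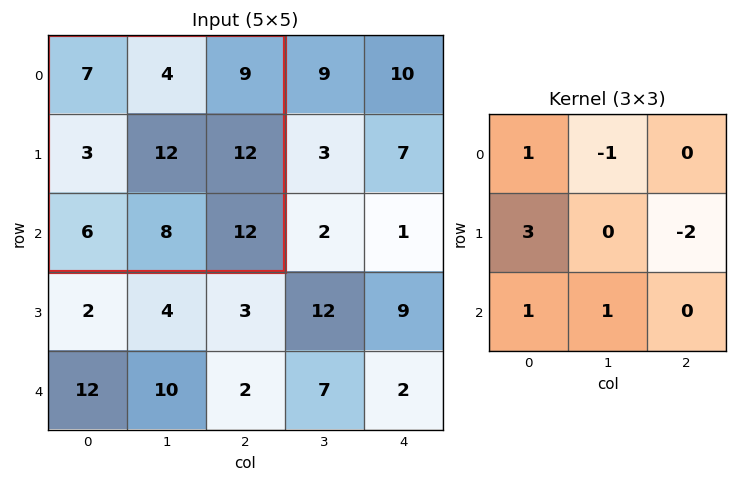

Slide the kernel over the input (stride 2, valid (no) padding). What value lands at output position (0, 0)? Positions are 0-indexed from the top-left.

The receptive field on the input at this output position is [7 4 9 / 3 12 12 / 6 8 12]. Elementwise product with the kernel and sum: 7·1 + 4·-1 + 3·3 + 12·-2 + 6·1 + 8·1.

2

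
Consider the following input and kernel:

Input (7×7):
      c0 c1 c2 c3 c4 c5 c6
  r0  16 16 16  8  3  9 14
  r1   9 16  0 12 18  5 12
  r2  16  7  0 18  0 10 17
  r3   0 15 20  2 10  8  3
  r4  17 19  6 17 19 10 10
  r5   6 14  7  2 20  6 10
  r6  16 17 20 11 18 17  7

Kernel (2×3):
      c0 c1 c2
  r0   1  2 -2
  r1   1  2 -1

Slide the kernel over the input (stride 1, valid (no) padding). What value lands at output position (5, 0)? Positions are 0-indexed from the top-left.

50

The receptive field on the input at this output position is [6 14 7 / 16 17 20]. Elementwise product with the kernel and sum: 6·1 + 14·2 + 7·-2 + 16·1 + 17·2 + 20·-1.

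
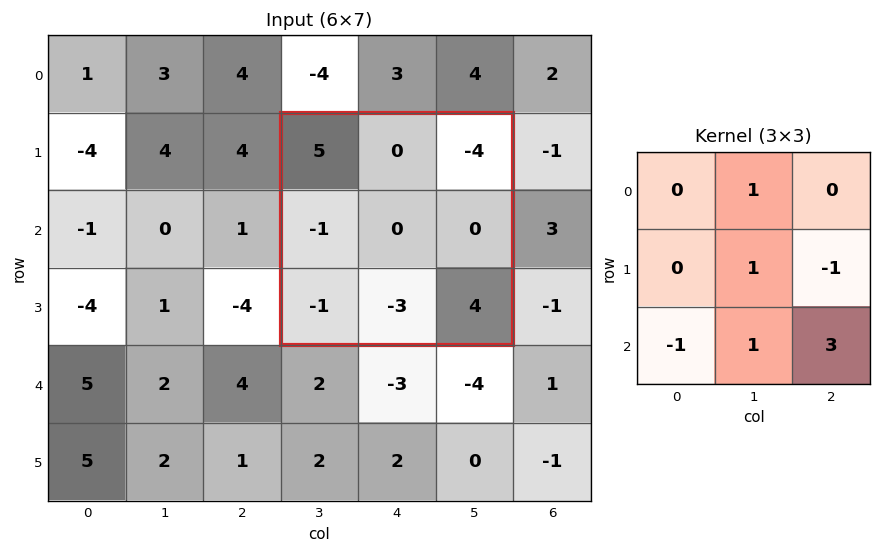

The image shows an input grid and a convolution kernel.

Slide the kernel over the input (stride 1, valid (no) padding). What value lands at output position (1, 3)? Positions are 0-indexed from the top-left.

The receptive field on the input at this output position is [5 0 -4 / -1 0 0 / -1 -3 4]. Elementwise product with the kernel and sum: 0·1 + 0·1 + 0·-1 + -1·-1 + -3·1 + 4·3.

10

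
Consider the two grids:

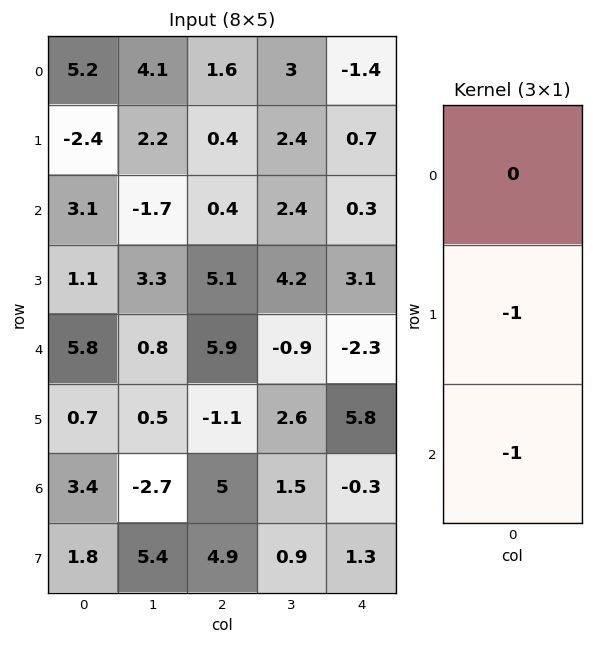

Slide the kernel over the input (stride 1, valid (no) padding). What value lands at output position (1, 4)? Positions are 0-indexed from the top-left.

The receptive field on the input at this output position is [0.7 / 0.3 / 3.1]. Elementwise product with the kernel and sum: 0.3·-1 + 3.1·-1.

-3.4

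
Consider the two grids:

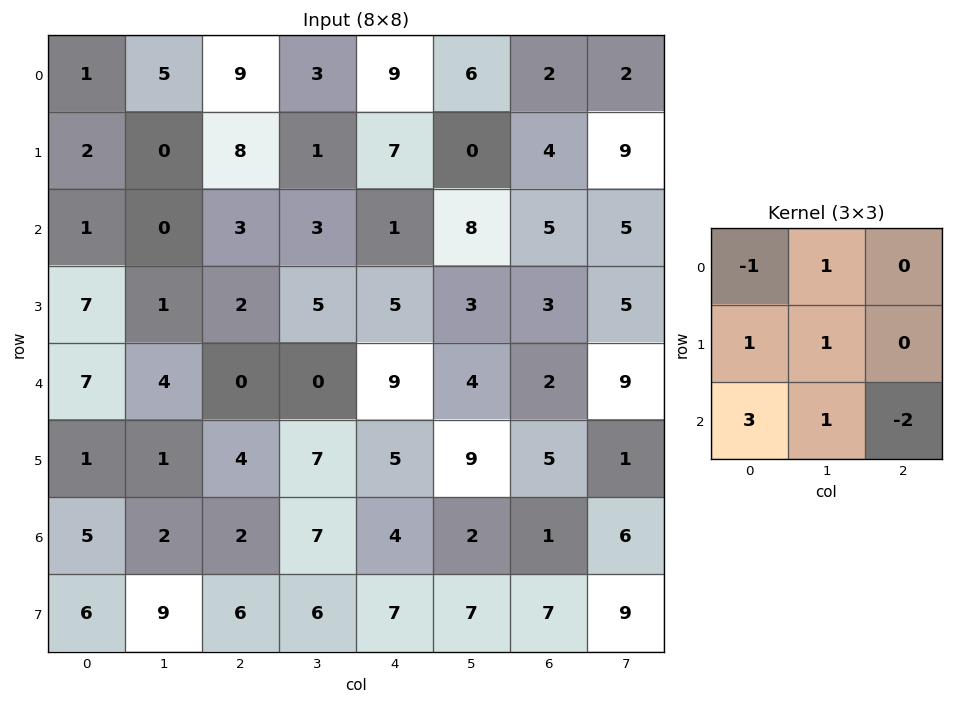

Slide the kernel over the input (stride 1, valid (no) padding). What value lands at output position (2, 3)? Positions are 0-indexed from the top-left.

The receptive field on the input at this output position is [3 1 8 / 5 5 3 / 0 9 4]. Elementwise product with the kernel and sum: 3·-1 + 1·1 + 5·1 + 5·1 + 0·3 + 9·1 + 4·-2.

9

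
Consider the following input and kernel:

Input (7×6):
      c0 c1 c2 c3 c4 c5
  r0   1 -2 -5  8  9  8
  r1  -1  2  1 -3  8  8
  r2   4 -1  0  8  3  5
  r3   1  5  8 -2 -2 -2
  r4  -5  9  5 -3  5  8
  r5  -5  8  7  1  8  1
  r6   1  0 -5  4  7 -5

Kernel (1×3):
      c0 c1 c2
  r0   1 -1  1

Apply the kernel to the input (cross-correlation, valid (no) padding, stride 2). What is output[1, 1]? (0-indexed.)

The receptive field on the input at this output position is [0 8 3]. Elementwise product with the kernel and sum: 0·1 + 8·-1 + 3·1.

-5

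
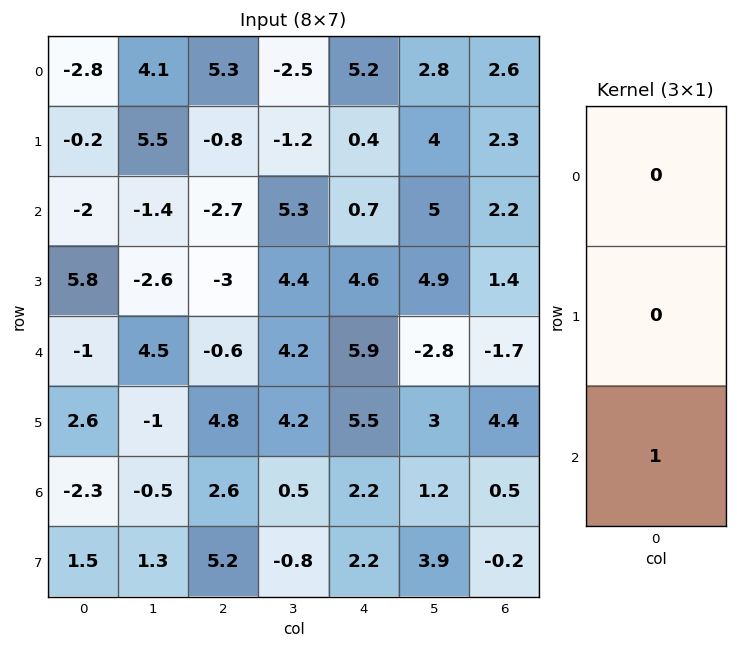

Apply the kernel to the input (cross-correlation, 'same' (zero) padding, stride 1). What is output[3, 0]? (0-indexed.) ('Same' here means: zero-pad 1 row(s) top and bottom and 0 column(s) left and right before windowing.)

The receptive field on the zero-padded input at this output position is [-2 / 5.8 / -1]. Elementwise product with the kernel and sum: -1·1.

-1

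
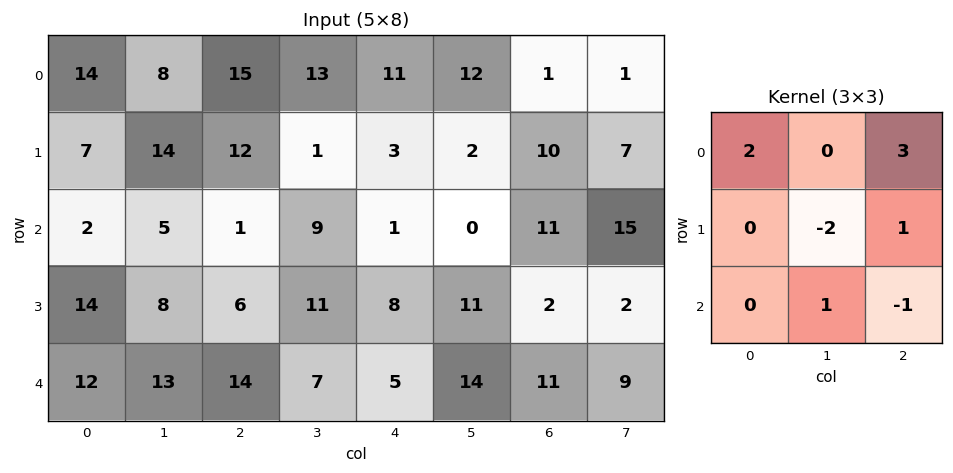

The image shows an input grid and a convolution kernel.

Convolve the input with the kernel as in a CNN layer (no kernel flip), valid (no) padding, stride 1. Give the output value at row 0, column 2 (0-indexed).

The receptive field on the input at this output position is [15 13 11 / 12 1 3 / 1 9 1]. Elementwise product with the kernel and sum: 15·2 + 11·3 + 1·-2 + 3·1 + 9·1 + 1·-1.

72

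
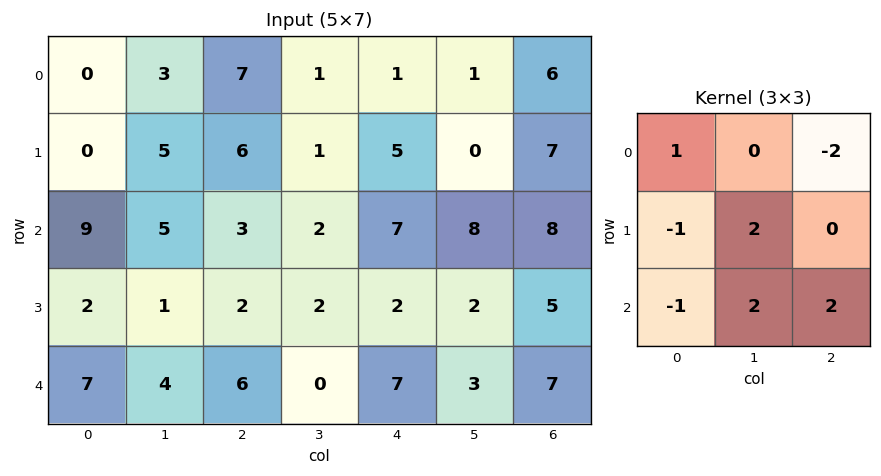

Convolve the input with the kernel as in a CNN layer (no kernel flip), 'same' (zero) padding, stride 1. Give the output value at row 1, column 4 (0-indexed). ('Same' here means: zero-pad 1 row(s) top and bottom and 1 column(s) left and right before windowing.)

The receptive field on the zero-padded input at this output position is [1 1 1 / 1 5 0 / 2 7 8]. Elementwise product with the kernel and sum: 1·1 + 1·-2 + 1·-1 + 5·2 + 2·-1 + 7·2 + 8·2.

36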